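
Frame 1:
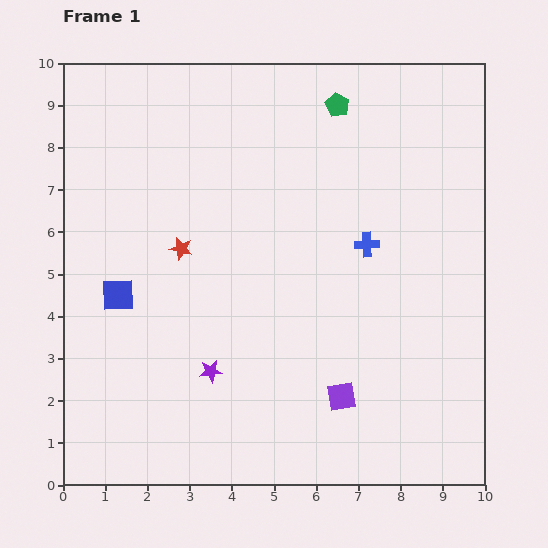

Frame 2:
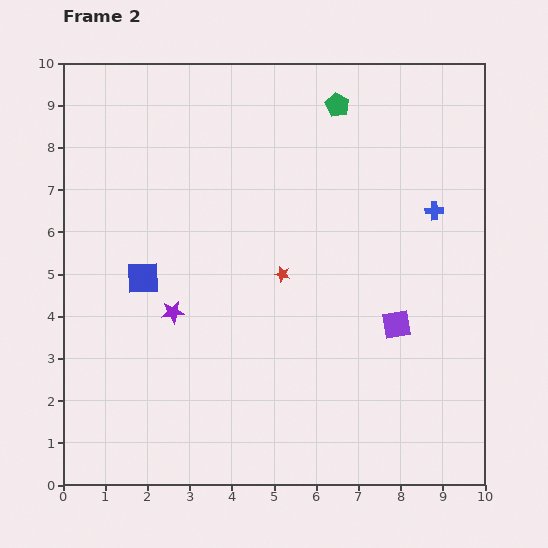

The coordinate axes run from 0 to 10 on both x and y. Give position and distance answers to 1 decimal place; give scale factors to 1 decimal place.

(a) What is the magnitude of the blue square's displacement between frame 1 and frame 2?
0.7

The blue square moved from (1.3, 4.5) to (1.9, 4.9), a distance of √(0.6² + 0.4²) ≈ 0.7.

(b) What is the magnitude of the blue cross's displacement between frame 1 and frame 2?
1.8

The blue cross moved from (7.2, 5.7) to (8.8, 6.5), a distance of √(1.6² + 0.8²) ≈ 1.8.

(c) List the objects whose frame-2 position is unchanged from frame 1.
the green pentagon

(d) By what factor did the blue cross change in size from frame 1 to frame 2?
0.7×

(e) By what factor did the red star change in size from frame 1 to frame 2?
0.7×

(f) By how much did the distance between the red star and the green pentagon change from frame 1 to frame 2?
-0.8

Distance in frame 1: 5.0. Distance in frame 2: 4.2.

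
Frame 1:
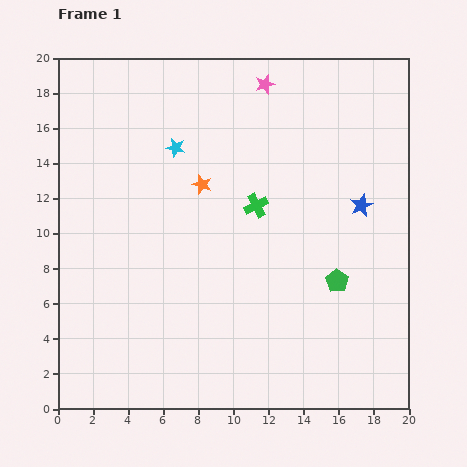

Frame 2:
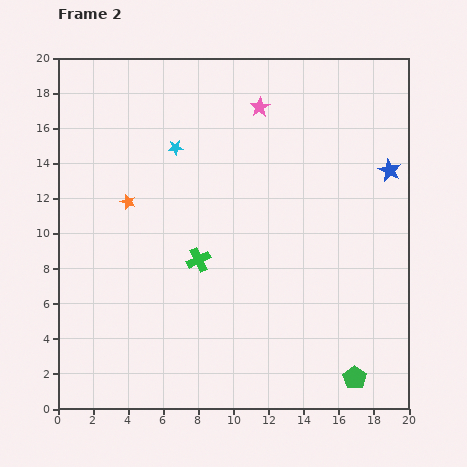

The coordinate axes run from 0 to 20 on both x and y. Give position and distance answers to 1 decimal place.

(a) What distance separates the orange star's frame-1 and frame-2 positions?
4.3

The orange star moved from (8.2, 12.8) to (4.0, 11.8), a distance of √(4.2² + 1.0²) ≈ 4.3.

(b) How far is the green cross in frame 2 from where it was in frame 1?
4.5

The green cross moved from (11.3, 11.6) to (8.0, 8.5), a distance of √(3.3² + 3.1²) ≈ 4.5.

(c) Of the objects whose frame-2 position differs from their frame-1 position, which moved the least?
the pink star

(moved 1.3)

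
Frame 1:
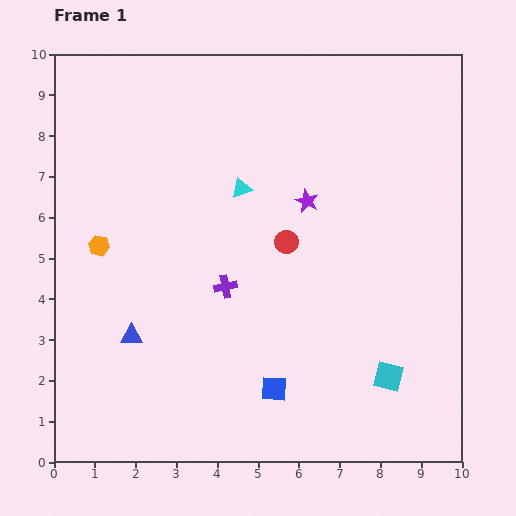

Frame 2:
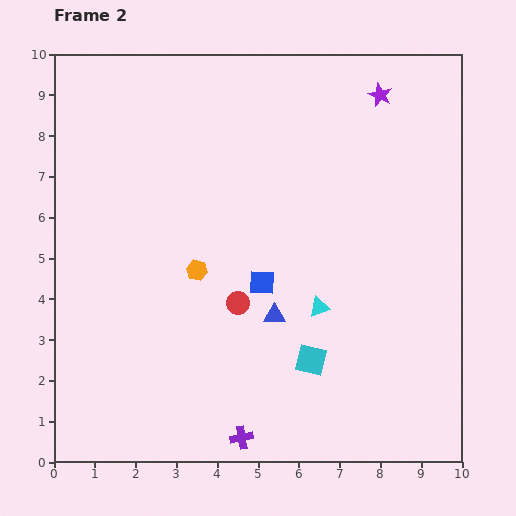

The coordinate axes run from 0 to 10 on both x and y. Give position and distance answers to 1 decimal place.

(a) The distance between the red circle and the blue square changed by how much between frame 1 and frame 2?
-2.8

Distance in frame 1: 3.6. Distance in frame 2: 0.8.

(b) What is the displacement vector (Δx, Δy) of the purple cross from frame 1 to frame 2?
(0.4, -3.7)

The purple cross was at (4.2, 4.3) in frame 1 and (4.6, 0.6) in frame 2.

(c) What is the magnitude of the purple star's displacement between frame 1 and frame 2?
3.2

The purple star moved from (6.2, 6.4) to (8.0, 9.0), a distance of √(1.8² + 2.6²) ≈ 3.2.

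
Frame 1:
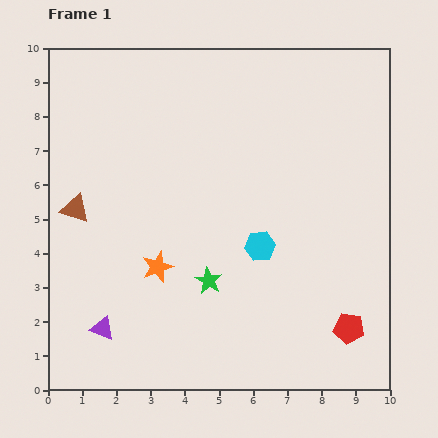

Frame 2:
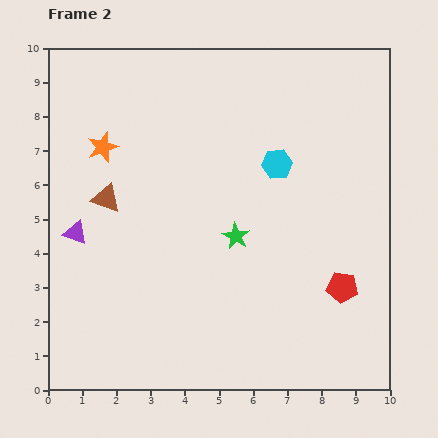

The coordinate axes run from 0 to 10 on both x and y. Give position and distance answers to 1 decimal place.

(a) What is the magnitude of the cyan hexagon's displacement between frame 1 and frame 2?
2.5

The cyan hexagon moved from (6.2, 4.2) to (6.7, 6.6), a distance of √(0.5² + 2.4²) ≈ 2.5.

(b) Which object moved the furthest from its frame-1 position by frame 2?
the orange star

(moved 3.8; next 2.9)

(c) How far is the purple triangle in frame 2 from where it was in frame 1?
2.9

The purple triangle moved from (1.6, 1.8) to (0.8, 4.6), a distance of √(0.8² + 2.8²) ≈ 2.9.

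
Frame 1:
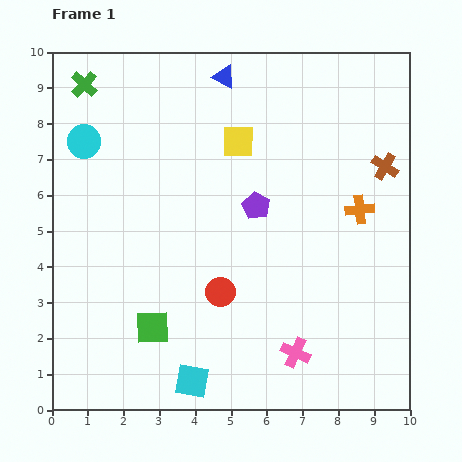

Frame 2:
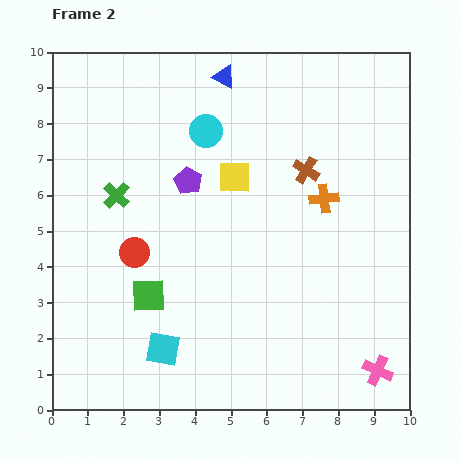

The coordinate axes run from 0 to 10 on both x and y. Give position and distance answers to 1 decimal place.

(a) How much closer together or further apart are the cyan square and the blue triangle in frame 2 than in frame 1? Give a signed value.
-0.7

Distance in frame 1: 8.5. Distance in frame 2: 7.8.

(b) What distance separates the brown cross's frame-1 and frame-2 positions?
2.2

The brown cross moved from (9.3, 6.8) to (7.1, 6.7), a distance of √(2.2² + 0.1²) ≈ 2.2.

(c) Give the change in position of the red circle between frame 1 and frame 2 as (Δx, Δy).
(-2.4, 1.1)

The red circle was at (4.7, 3.3) in frame 1 and (2.3, 4.4) in frame 2.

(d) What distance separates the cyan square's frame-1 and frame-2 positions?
1.2

The cyan square moved from (3.9, 0.8) to (3.1, 1.7), a distance of √(0.8² + 0.9²) ≈ 1.2.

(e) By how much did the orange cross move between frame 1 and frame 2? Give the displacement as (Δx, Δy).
(-1.0, 0.3)

The orange cross was at (8.6, 5.6) in frame 1 and (7.6, 5.9) in frame 2.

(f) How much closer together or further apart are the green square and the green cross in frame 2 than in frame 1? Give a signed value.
-4.2

Distance in frame 1: 7.1. Distance in frame 2: 2.9.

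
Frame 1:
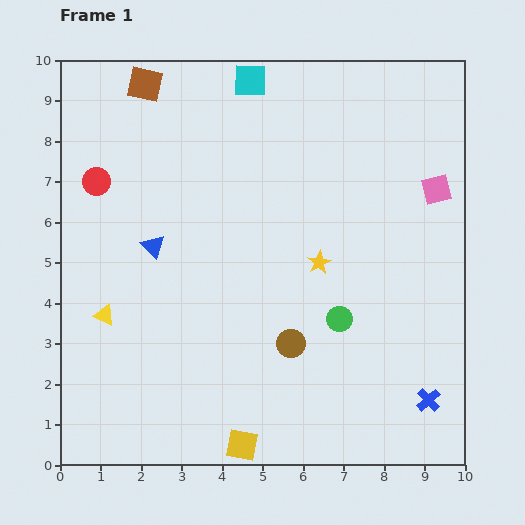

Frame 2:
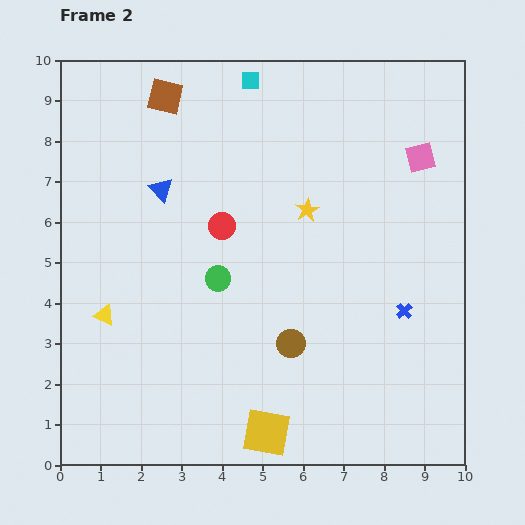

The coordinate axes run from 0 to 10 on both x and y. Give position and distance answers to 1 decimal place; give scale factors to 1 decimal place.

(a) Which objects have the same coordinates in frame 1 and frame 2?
the cyan square, the brown circle, the yellow triangle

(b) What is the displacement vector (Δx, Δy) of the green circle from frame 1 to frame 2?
(-3.0, 1.0)

The green circle was at (6.9, 3.6) in frame 1 and (3.9, 4.6) in frame 2.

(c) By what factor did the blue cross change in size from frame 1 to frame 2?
0.7×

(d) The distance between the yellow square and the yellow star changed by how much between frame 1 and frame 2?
+0.7

Distance in frame 1: 4.9. Distance in frame 2: 5.6.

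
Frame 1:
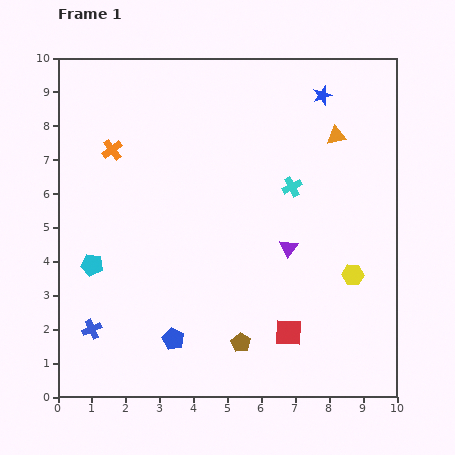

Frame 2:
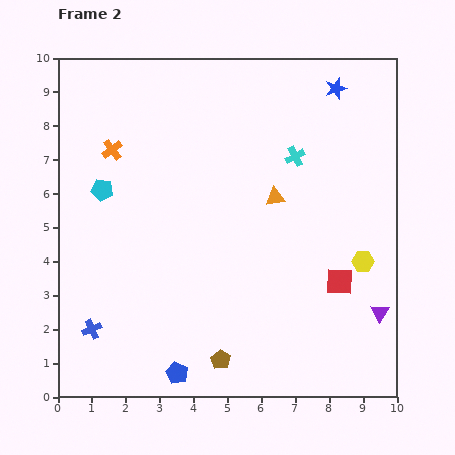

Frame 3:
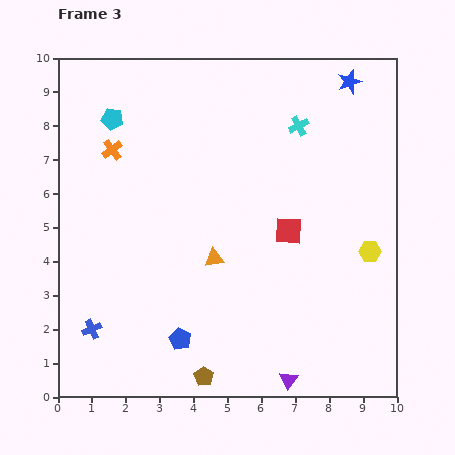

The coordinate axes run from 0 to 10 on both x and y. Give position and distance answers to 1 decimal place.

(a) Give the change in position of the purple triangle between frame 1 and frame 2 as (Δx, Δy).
(2.7, -1.9)

The purple triangle was at (6.8, 4.4) in frame 1 and (9.5, 2.5) in frame 2.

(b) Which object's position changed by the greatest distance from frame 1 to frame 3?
the orange triangle

(moved 5.1; next 4.3)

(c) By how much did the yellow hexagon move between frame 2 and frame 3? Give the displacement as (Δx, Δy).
(0.2, 0.3)

The yellow hexagon was at (9.0, 4.0) in frame 2 and (9.2, 4.3) in frame 3.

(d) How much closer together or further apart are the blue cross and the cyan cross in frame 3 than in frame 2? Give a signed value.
+0.7

Distance in frame 2: 7.9. Distance in frame 3: 8.6.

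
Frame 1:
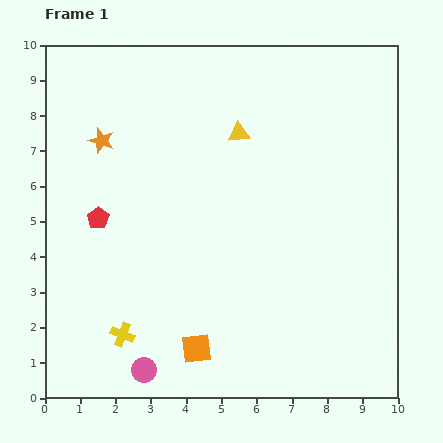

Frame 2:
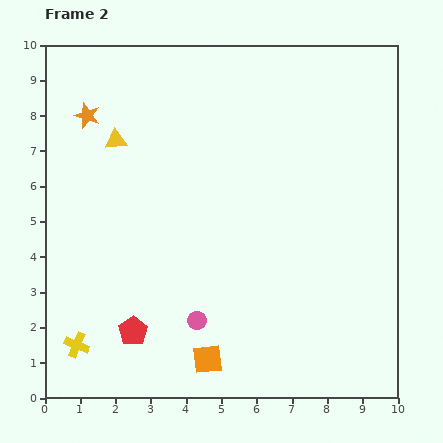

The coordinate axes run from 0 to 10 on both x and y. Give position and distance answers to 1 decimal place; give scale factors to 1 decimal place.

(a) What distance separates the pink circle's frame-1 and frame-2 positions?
2.1

The pink circle moved from (2.8, 0.8) to (4.3, 2.2), a distance of √(1.5² + 1.4²) ≈ 2.1.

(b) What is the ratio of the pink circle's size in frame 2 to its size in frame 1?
0.7×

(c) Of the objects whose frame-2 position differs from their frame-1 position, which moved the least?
the orange square

(moved 0.4)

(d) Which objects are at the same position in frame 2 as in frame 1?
none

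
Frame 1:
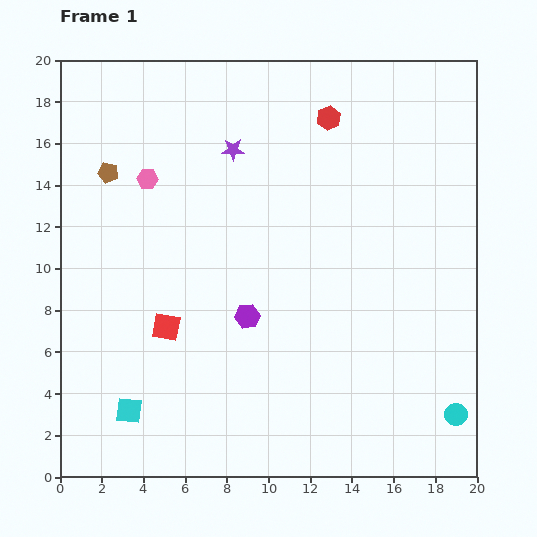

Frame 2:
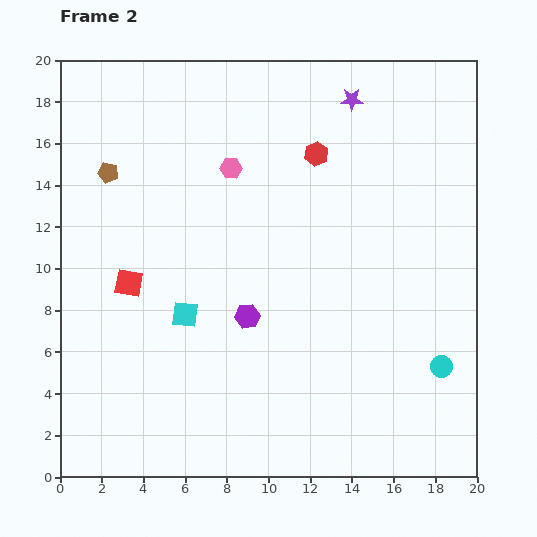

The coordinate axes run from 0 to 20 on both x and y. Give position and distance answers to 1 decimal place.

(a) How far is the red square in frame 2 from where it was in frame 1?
2.8

The red square moved from (5.1, 7.2) to (3.3, 9.3), a distance of √(1.8² + 2.1²) ≈ 2.8.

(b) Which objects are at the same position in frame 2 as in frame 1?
the brown pentagon, the purple hexagon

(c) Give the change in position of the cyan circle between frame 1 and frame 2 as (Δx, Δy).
(-0.7, 2.3)

The cyan circle was at (19.0, 3.0) in frame 1 and (18.3, 5.3) in frame 2.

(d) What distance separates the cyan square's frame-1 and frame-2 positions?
5.3

The cyan square moved from (3.3, 3.2) to (6.0, 7.8), a distance of √(2.7² + 4.6²) ≈ 5.3.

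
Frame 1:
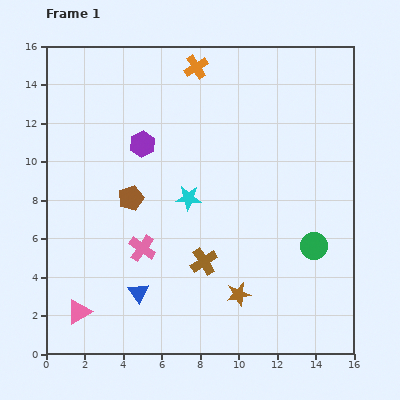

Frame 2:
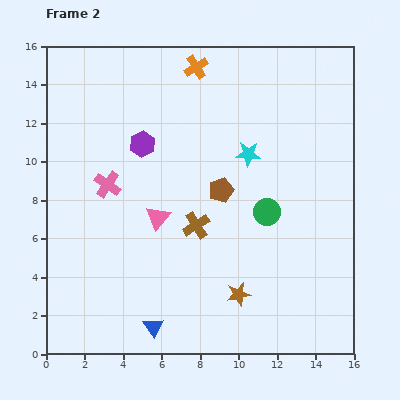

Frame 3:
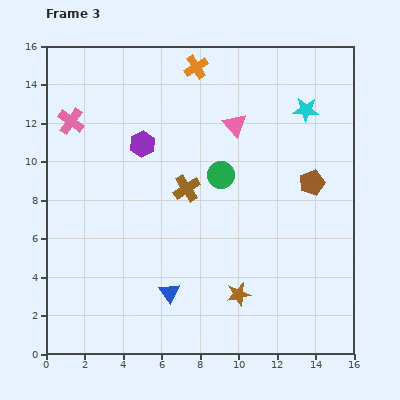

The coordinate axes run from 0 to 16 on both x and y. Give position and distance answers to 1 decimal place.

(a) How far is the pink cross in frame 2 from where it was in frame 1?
3.8

The pink cross moved from (5.0, 5.5) to (3.2, 8.8), a distance of √(1.8² + 3.3²) ≈ 3.8.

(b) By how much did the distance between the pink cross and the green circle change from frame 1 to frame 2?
-0.5

Distance in frame 1: 8.9. Distance in frame 2: 8.4.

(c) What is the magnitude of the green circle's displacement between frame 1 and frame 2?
3.0

The green circle moved from (13.9, 5.6) to (11.5, 7.4), a distance of √(2.4² + 1.8²) ≈ 3.0.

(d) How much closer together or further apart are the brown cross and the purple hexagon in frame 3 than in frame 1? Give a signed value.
-3.6

Distance in frame 1: 6.9. Distance in frame 3: 3.3.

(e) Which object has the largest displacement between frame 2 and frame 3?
the pink triangle

(moved 6.2; next 4.7)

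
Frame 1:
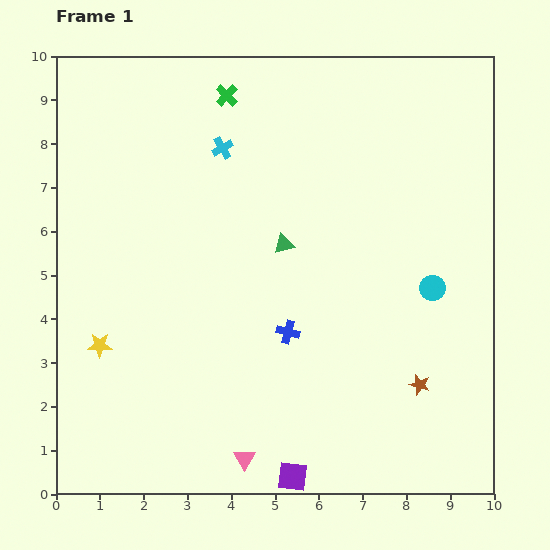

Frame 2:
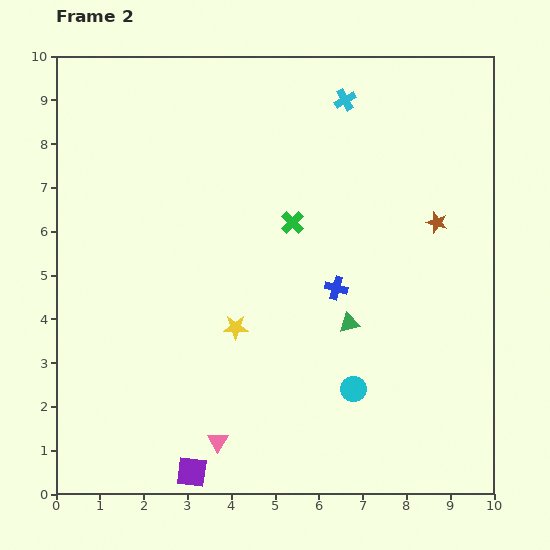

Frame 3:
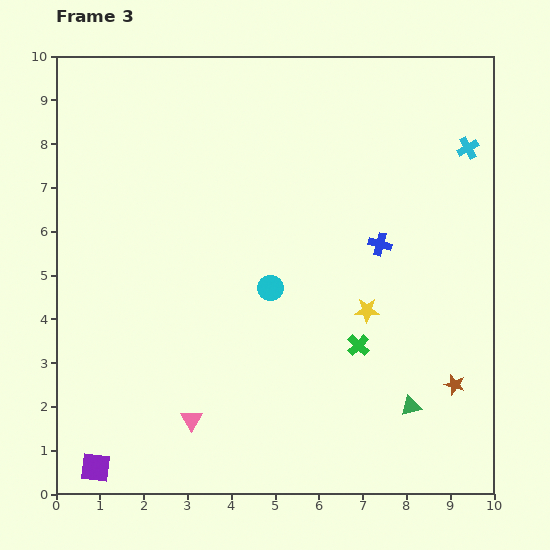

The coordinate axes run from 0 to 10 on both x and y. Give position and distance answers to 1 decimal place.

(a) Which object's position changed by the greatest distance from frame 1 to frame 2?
the brown star

(moved 3.7; next 3.3)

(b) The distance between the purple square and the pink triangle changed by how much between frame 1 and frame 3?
+1.3

Distance in frame 1: 1.2. Distance in frame 3: 2.5.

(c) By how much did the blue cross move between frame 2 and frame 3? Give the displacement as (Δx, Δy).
(1.0, 1.0)

The blue cross was at (6.4, 4.7) in frame 2 and (7.4, 5.7) in frame 3.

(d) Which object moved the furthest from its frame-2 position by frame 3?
the brown star

(moved 3.7; next 3.2)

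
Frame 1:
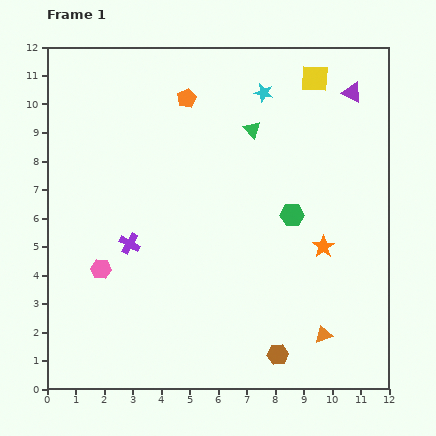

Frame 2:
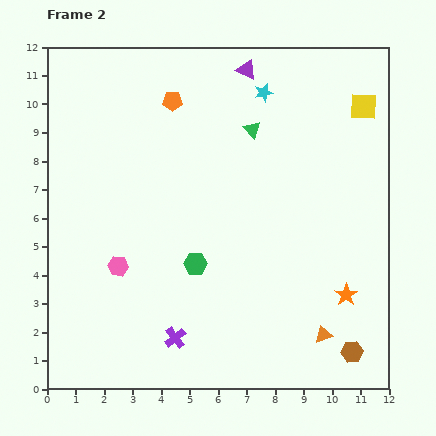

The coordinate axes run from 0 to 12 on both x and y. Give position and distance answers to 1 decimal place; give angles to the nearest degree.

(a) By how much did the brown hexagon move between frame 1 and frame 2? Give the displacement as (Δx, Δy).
(2.6, 0.1)

The brown hexagon was at (8.1, 1.2) in frame 1 and (10.7, 1.3) in frame 2.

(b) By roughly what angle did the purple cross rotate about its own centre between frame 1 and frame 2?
24° clockwise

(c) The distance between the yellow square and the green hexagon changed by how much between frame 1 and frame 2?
+3.2

Distance in frame 1: 4.9. Distance in frame 2: 8.1.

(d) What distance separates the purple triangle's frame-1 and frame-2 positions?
3.8

The purple triangle moved from (10.7, 10.4) to (7.0, 11.2), a distance of √(3.7² + 0.8²) ≈ 3.8.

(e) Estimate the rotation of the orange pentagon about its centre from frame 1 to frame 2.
28° clockwise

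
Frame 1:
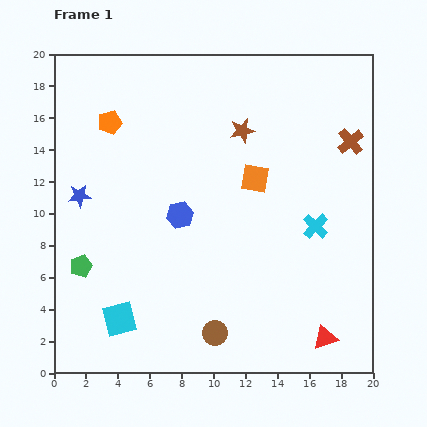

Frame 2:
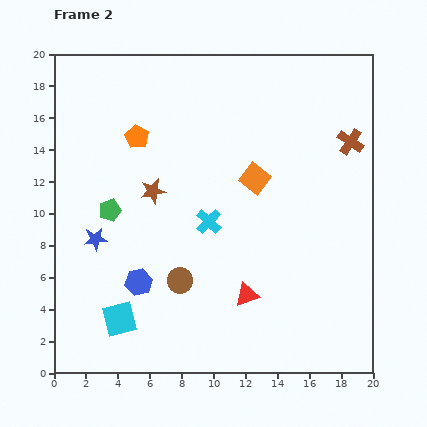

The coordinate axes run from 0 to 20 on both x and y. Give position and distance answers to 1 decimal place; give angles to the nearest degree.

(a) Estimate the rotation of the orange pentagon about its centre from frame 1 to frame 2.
26° counter-clockwise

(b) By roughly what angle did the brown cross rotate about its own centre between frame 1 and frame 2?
17° counter-clockwise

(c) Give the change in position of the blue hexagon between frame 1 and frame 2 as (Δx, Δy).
(-2.6, -4.2)

The blue hexagon was at (7.9, 9.9) in frame 1 and (5.3, 5.7) in frame 2.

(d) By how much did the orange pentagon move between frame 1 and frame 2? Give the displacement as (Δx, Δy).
(1.7, -0.9)

The orange pentagon was at (3.5, 15.7) in frame 1 and (5.2, 14.8) in frame 2.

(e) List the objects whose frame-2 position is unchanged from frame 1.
the orange square, the cyan square, the brown cross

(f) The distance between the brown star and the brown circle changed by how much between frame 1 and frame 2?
-6.9

Distance in frame 1: 12.8. Distance in frame 2: 5.9.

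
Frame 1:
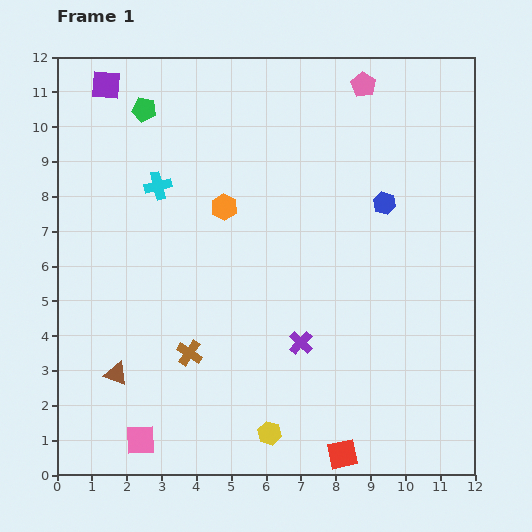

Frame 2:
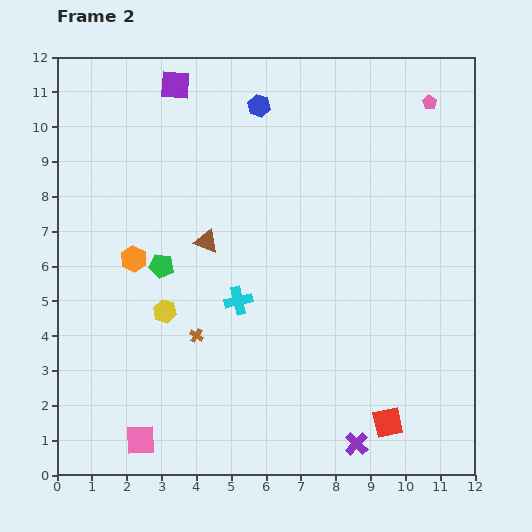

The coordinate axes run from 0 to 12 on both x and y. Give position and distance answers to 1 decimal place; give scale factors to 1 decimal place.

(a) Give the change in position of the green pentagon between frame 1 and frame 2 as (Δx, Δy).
(0.5, -4.5)

The green pentagon was at (2.5, 10.5) in frame 1 and (3.0, 6.0) in frame 2.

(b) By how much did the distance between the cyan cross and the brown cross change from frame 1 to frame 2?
-3.3

Distance in frame 1: 4.9. Distance in frame 2: 1.6.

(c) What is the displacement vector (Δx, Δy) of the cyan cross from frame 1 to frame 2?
(2.3, -3.3)

The cyan cross was at (2.9, 8.3) in frame 1 and (5.2, 5.0) in frame 2.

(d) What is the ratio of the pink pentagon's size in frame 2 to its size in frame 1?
0.6×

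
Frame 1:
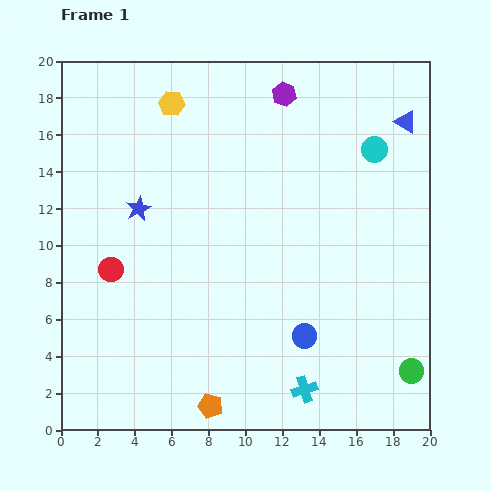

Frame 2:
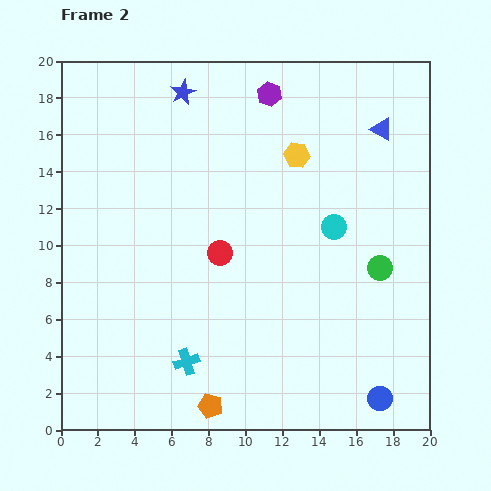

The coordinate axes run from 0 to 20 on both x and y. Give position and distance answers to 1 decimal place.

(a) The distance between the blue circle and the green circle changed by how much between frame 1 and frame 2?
+1.0

Distance in frame 1: 6.1. Distance in frame 2: 7.1.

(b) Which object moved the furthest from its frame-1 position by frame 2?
the yellow hexagon

(moved 7.4; next 6.7)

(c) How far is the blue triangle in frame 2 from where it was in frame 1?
1.4

The blue triangle moved from (18.7, 16.7) to (17.4, 16.3), a distance of √(1.3² + 0.4²) ≈ 1.4.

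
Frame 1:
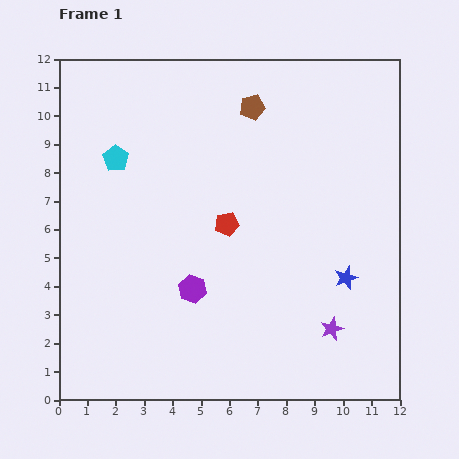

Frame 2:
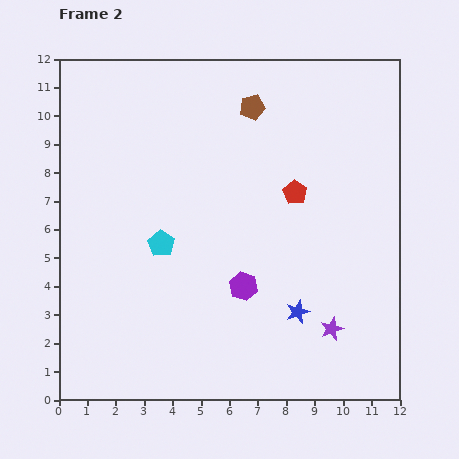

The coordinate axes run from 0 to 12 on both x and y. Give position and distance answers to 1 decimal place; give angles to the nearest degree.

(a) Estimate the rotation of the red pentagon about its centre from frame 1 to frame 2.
29° counter-clockwise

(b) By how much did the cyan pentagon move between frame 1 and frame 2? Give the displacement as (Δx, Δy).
(1.6, -3.0)

The cyan pentagon was at (2.0, 8.5) in frame 1 and (3.6, 5.5) in frame 2.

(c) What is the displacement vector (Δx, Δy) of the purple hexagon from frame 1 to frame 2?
(1.8, 0.1)

The purple hexagon was at (4.7, 3.9) in frame 1 and (6.5, 4.0) in frame 2.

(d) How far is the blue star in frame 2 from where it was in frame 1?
2.1

The blue star moved from (10.1, 4.3) to (8.4, 3.1), a distance of √(1.7² + 1.2²) ≈ 2.1.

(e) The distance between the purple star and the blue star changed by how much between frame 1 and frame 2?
-0.6

Distance in frame 1: 1.9. Distance in frame 2: 1.3.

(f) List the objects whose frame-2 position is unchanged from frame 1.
the purple star, the brown pentagon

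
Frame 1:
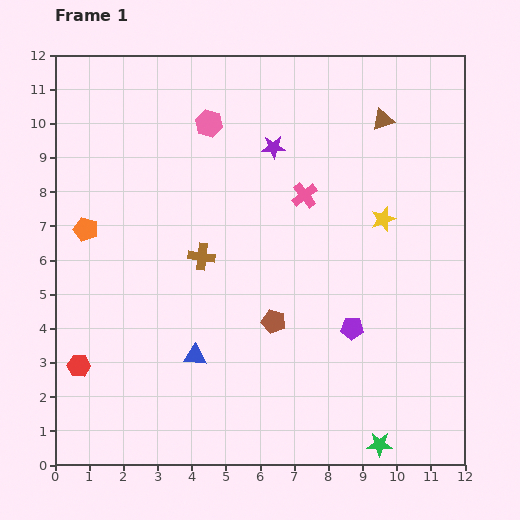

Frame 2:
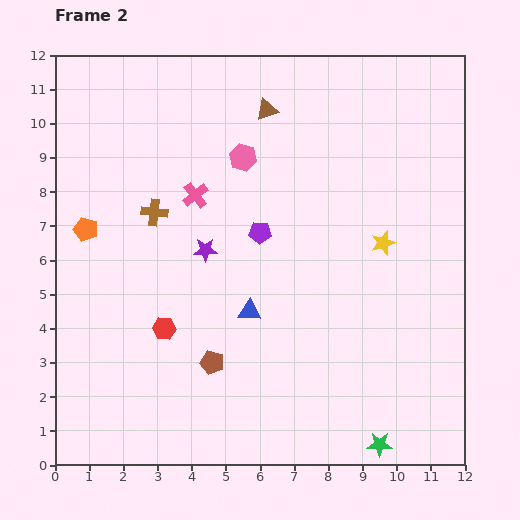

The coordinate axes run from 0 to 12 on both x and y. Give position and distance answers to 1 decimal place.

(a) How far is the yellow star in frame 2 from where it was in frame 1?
0.7

The yellow star moved from (9.6, 7.2) to (9.6, 6.5), a distance of √(0.0² + 0.7²) ≈ 0.7.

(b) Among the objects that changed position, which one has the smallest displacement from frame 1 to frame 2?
the yellow star

(moved 0.7)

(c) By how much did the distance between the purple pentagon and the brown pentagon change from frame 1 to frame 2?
+1.7

Distance in frame 1: 2.3. Distance in frame 2: 4.0.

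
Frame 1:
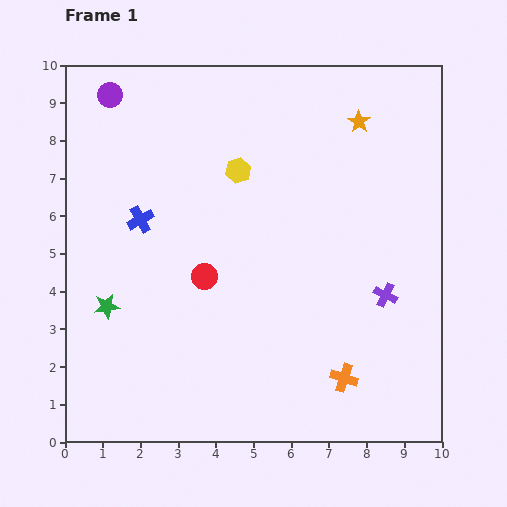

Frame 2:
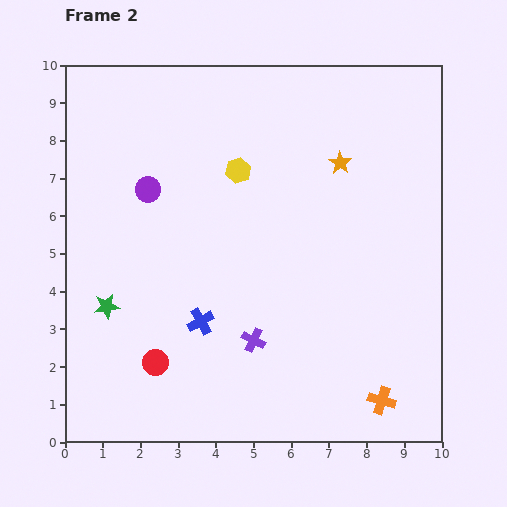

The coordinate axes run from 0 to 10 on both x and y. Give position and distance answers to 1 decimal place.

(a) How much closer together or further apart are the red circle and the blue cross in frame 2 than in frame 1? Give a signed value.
-0.7

Distance in frame 1: 2.3. Distance in frame 2: 1.6.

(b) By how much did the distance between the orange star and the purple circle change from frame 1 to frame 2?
-1.5

Distance in frame 1: 6.6. Distance in frame 2: 5.1.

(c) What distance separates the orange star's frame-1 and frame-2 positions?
1.2

The orange star moved from (7.8, 8.5) to (7.3, 7.4), a distance of √(0.5² + 1.1²) ≈ 1.2.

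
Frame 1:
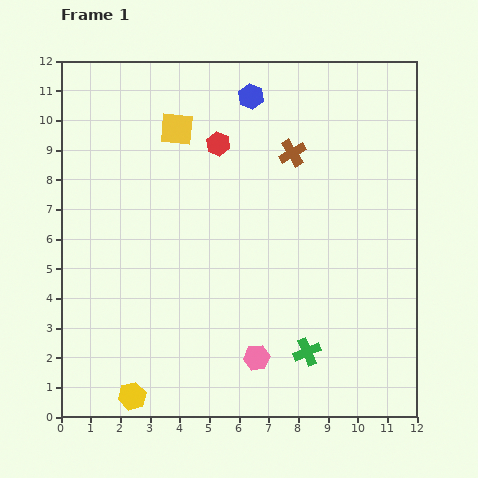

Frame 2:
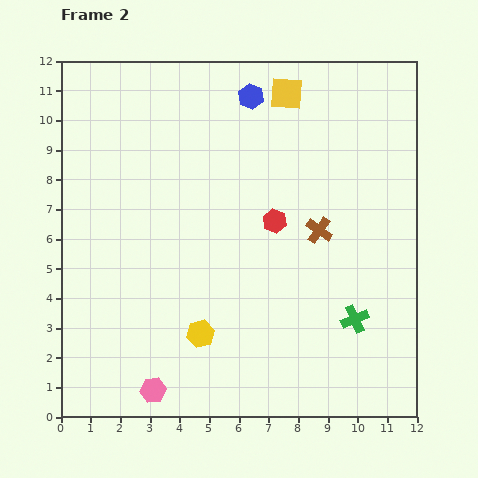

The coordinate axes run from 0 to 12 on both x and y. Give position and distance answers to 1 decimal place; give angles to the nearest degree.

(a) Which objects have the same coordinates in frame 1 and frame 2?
the blue hexagon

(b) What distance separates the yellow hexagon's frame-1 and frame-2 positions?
3.1

The yellow hexagon moved from (2.4, 0.7) to (4.7, 2.8), a distance of √(2.3² + 2.1²) ≈ 3.1.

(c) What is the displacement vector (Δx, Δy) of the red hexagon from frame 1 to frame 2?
(1.9, -2.6)

The red hexagon was at (5.3, 9.2) in frame 1 and (7.2, 6.6) in frame 2.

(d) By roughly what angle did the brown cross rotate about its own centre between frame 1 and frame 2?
24° counter-clockwise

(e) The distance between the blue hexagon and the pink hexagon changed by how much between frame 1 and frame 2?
+1.6

Distance in frame 1: 8.8. Distance in frame 2: 10.4.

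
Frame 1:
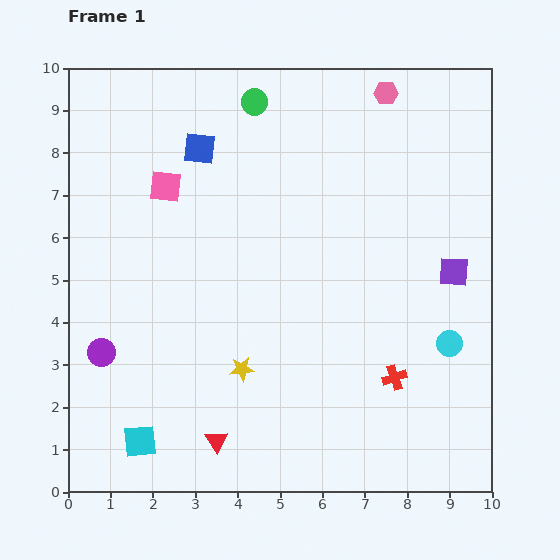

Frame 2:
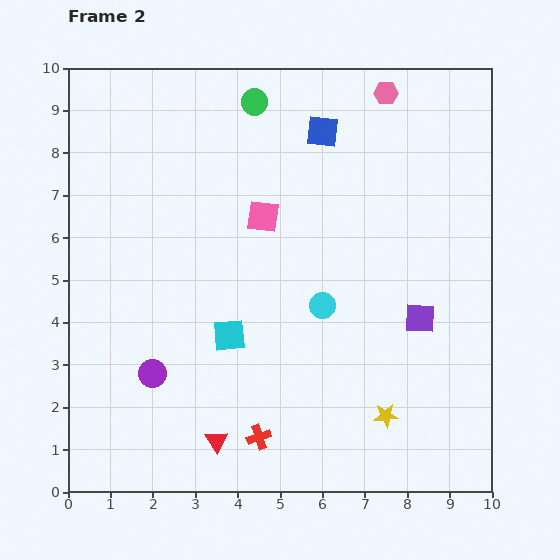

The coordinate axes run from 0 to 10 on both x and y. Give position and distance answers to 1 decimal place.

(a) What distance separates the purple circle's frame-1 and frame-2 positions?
1.3

The purple circle moved from (0.8, 3.3) to (2.0, 2.8), a distance of √(1.2² + 0.5²) ≈ 1.3.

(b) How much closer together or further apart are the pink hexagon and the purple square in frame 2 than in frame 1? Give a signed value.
+0.9

Distance in frame 1: 4.5. Distance in frame 2: 5.4.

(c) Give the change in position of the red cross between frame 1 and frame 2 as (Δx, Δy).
(-3.2, -1.4)

The red cross was at (7.7, 2.7) in frame 1 and (4.5, 1.3) in frame 2.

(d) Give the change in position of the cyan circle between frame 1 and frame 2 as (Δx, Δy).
(-3.0, 0.9)

The cyan circle was at (9.0, 3.5) in frame 1 and (6.0, 4.4) in frame 2.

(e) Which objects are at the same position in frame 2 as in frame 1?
the pink hexagon, the red triangle, the green circle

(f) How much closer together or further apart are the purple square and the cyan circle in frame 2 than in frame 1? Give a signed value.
+0.6

Distance in frame 1: 1.7. Distance in frame 2: 2.3.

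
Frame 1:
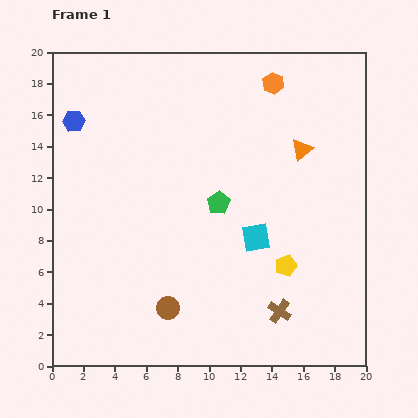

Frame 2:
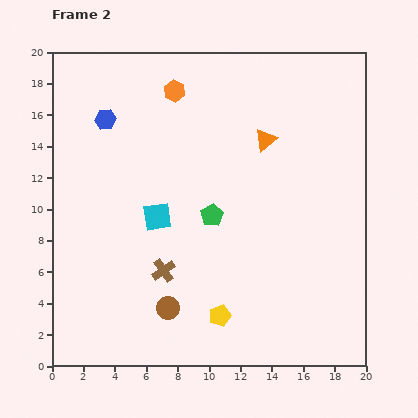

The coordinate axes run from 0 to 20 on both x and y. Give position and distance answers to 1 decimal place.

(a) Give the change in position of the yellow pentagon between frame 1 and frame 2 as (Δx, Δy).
(-4.2, -3.2)

The yellow pentagon was at (14.9, 6.4) in frame 1 and (10.7, 3.2) in frame 2.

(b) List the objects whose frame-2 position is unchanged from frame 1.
the brown circle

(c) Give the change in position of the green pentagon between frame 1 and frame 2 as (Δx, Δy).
(-0.4, -0.8)

The green pentagon was at (10.6, 10.4) in frame 1 and (10.2, 9.6) in frame 2.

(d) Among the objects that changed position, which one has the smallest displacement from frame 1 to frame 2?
the green pentagon

(moved 0.9)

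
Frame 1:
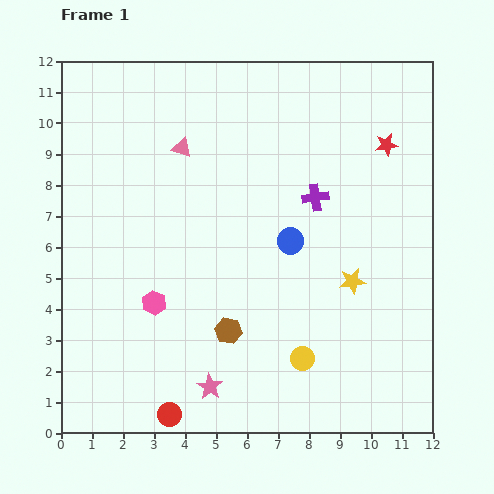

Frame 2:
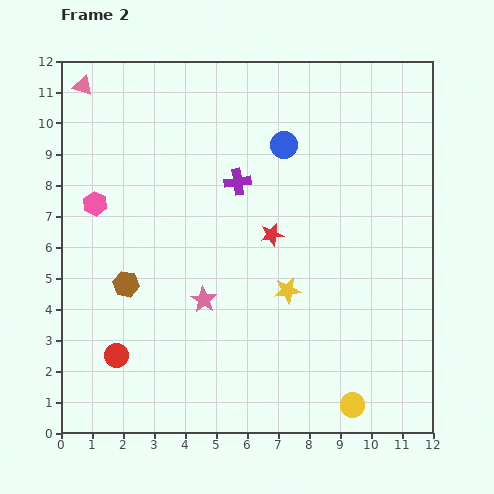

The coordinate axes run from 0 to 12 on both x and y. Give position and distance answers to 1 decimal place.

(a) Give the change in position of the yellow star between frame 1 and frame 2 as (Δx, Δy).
(-2.1, -0.3)

The yellow star was at (9.4, 4.9) in frame 1 and (7.3, 4.6) in frame 2.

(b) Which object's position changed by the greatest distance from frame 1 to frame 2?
the red star

(moved 4.7; next 3.8)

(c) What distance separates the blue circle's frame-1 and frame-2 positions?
3.1

The blue circle moved from (7.4, 6.2) to (7.2, 9.3), a distance of √(0.2² + 3.1²) ≈ 3.1.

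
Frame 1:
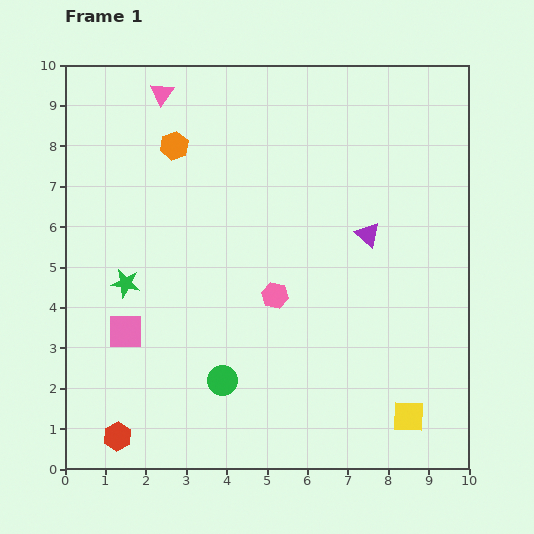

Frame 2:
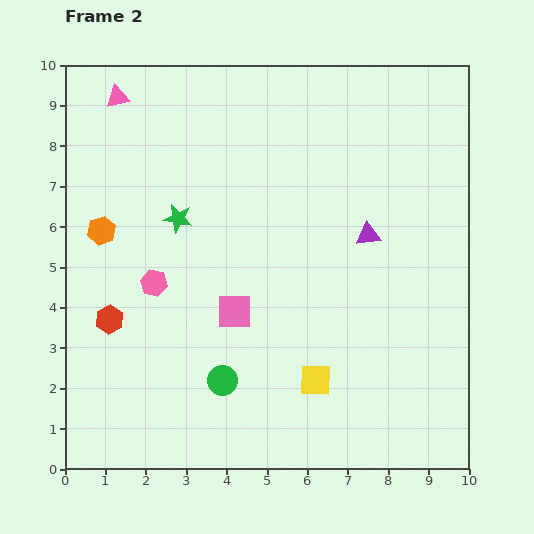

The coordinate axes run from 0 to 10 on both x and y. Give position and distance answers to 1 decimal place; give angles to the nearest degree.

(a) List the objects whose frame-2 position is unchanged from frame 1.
the green circle, the purple triangle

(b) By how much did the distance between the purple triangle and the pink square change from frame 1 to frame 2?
-2.7

Distance in frame 1: 6.5. Distance in frame 2: 3.8.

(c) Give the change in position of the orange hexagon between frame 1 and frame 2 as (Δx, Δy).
(-1.8, -2.1)

The orange hexagon was at (2.7, 8.0) in frame 1 and (0.9, 5.9) in frame 2.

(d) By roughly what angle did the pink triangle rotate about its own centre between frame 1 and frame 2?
41° clockwise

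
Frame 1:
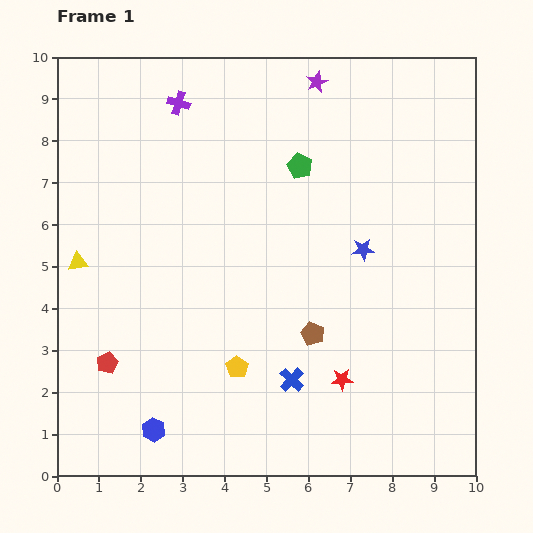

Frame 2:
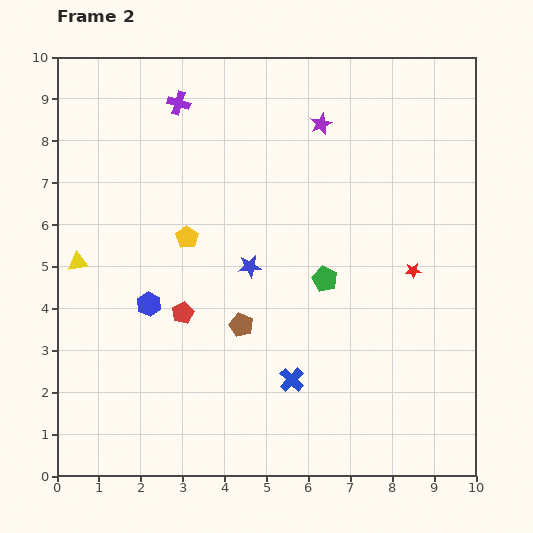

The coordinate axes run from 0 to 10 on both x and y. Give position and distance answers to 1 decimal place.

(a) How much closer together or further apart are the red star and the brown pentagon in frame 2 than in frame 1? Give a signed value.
+3.0

Distance in frame 1: 1.3. Distance in frame 2: 4.3.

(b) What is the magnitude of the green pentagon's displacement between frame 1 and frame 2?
2.8

The green pentagon moved from (5.8, 7.4) to (6.4, 4.7), a distance of √(0.6² + 2.7²) ≈ 2.8.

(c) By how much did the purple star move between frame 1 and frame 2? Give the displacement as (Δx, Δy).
(0.1, -1.0)

The purple star was at (6.2, 9.4) in frame 1 and (6.3, 8.4) in frame 2.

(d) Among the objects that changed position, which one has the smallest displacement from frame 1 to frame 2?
the purple star

(moved 1.0)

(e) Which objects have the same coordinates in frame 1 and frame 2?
the blue cross, the purple cross, the yellow triangle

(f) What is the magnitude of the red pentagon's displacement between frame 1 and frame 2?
2.2

The red pentagon moved from (1.2, 2.7) to (3.0, 3.9), a distance of √(1.8² + 1.2²) ≈ 2.2.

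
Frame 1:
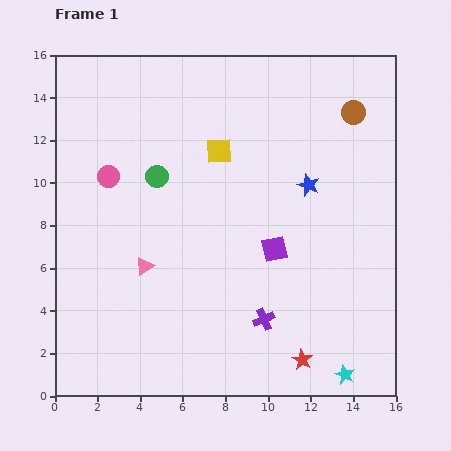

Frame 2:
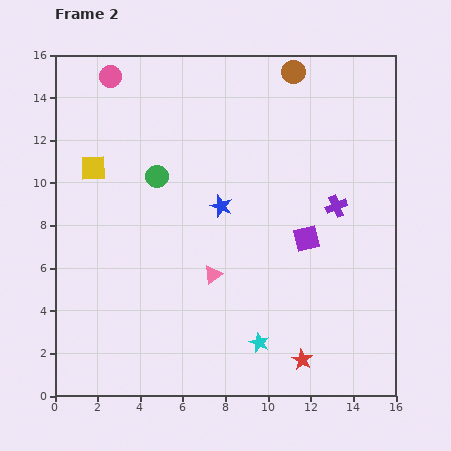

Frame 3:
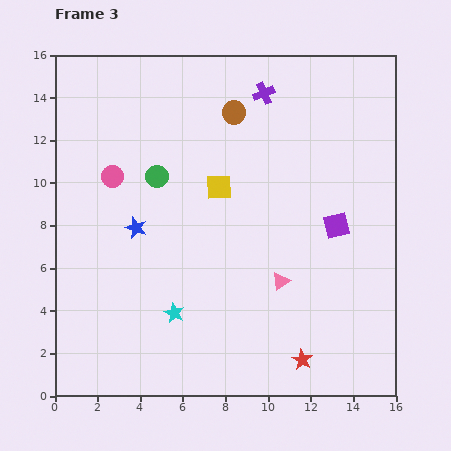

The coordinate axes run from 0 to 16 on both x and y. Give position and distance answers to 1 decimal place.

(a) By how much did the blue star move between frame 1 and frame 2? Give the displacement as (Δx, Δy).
(-4.1, -1.0)

The blue star was at (11.9, 9.9) in frame 1 and (7.8, 8.9) in frame 2.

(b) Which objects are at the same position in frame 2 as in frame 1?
the red star, the green circle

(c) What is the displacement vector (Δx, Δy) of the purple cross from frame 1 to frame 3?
(0.0, 10.6)

The purple cross was at (9.8, 3.6) in frame 1 and (9.8, 14.2) in frame 3.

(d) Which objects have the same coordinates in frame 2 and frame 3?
the red star, the green circle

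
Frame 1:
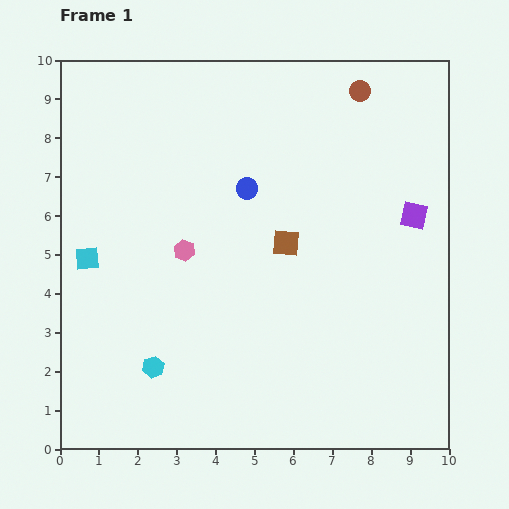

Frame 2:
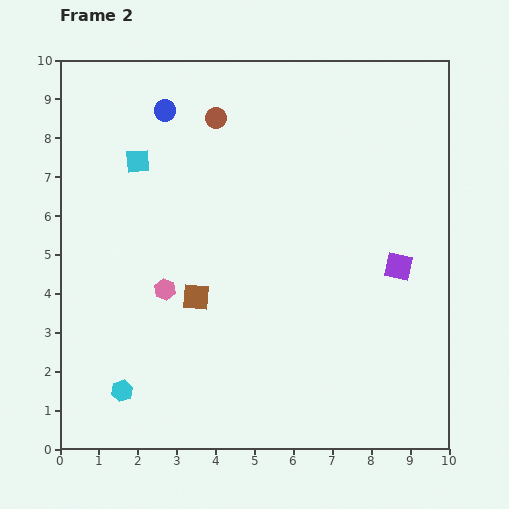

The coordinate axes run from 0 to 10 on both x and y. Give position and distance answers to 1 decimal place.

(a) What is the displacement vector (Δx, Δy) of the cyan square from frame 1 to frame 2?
(1.3, 2.5)

The cyan square was at (0.7, 4.9) in frame 1 and (2.0, 7.4) in frame 2.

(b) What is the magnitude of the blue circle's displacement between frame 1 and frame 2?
2.9

The blue circle moved from (4.8, 6.7) to (2.7, 8.7), a distance of √(2.1² + 2.0²) ≈ 2.9.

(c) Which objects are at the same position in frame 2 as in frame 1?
none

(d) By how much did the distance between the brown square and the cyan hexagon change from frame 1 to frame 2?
-1.6

Distance in frame 1: 4.7. Distance in frame 2: 3.1.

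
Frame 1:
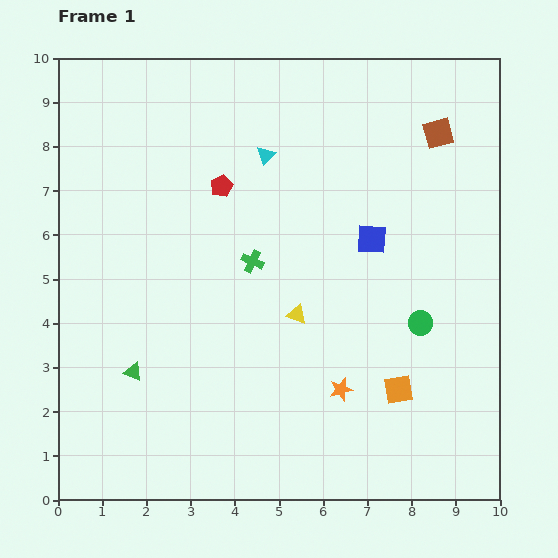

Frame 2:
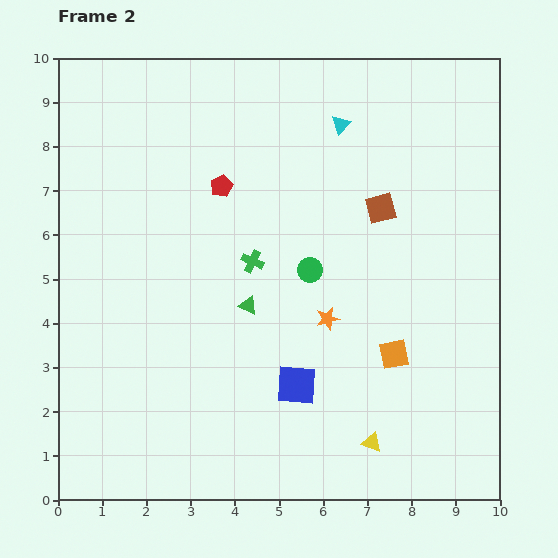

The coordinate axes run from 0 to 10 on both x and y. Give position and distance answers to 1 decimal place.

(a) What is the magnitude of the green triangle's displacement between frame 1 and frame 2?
3.0

The green triangle moved from (1.7, 2.9) to (4.3, 4.4), a distance of √(2.6² + 1.5²) ≈ 3.0.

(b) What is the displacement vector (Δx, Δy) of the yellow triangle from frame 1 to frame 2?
(1.7, -2.9)

The yellow triangle was at (5.4, 4.2) in frame 1 and (7.1, 1.3) in frame 2.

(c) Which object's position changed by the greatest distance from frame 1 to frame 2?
the blue square

(moved 3.7; next 3.4)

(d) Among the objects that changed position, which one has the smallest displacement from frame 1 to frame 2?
the orange square

(moved 0.8)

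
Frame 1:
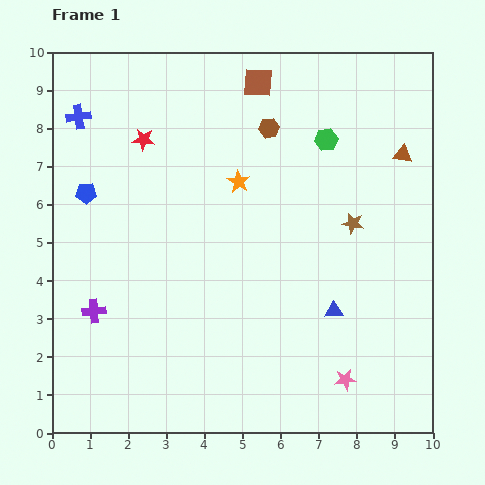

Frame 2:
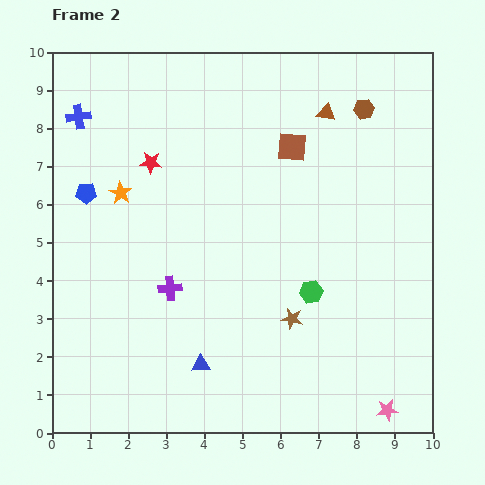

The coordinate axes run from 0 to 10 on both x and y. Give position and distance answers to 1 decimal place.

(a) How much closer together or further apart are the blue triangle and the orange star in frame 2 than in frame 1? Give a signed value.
+0.8

Distance in frame 1: 4.2. Distance in frame 2: 5.0.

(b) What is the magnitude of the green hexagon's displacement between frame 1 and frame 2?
4.0

The green hexagon moved from (7.2, 7.7) to (6.8, 3.7), a distance of √(0.4² + 4.0²) ≈ 4.0.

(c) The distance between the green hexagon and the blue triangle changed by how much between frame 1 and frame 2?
-1.0

Distance in frame 1: 4.5. Distance in frame 2: 3.5.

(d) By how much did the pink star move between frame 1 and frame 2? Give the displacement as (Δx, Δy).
(1.1, -0.8)

The pink star was at (7.7, 1.4) in frame 1 and (8.8, 0.6) in frame 2.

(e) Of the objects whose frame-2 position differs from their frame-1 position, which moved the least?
the red star

(moved 0.6)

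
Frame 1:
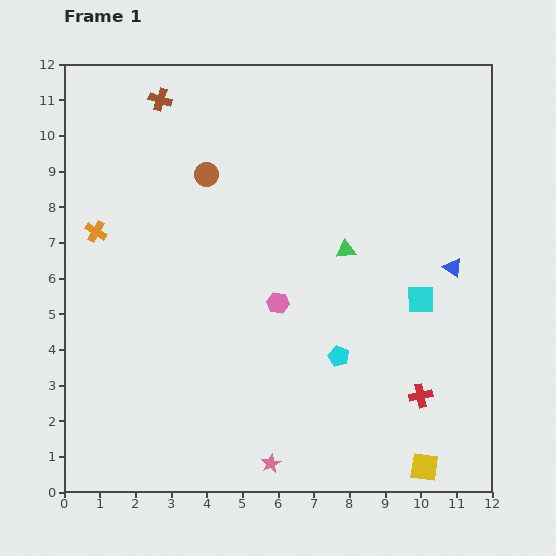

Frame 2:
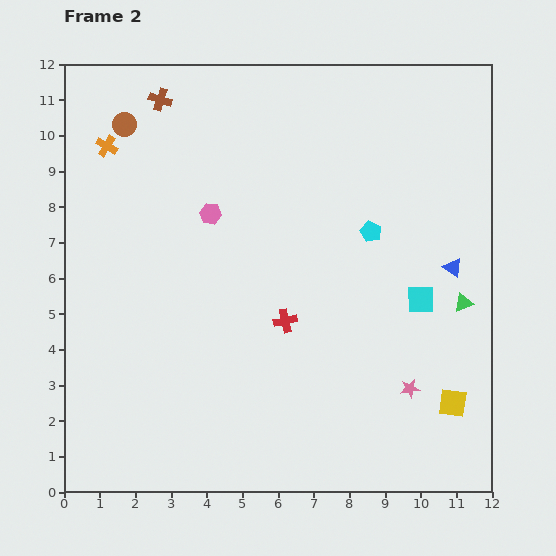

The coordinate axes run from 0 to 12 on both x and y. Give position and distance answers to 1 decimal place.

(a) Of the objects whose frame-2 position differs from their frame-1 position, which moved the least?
the yellow square

(moved 2.0)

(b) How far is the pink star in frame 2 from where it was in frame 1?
4.4

The pink star moved from (5.8, 0.8) to (9.7, 2.9), a distance of √(3.9² + 2.1²) ≈ 4.4.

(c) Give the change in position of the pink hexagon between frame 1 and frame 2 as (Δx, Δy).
(-1.9, 2.5)

The pink hexagon was at (6.0, 5.3) in frame 1 and (4.1, 7.8) in frame 2.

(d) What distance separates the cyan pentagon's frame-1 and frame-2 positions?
3.6

The cyan pentagon moved from (7.7, 3.8) to (8.6, 7.3), a distance of √(0.9² + 3.5²) ≈ 3.6.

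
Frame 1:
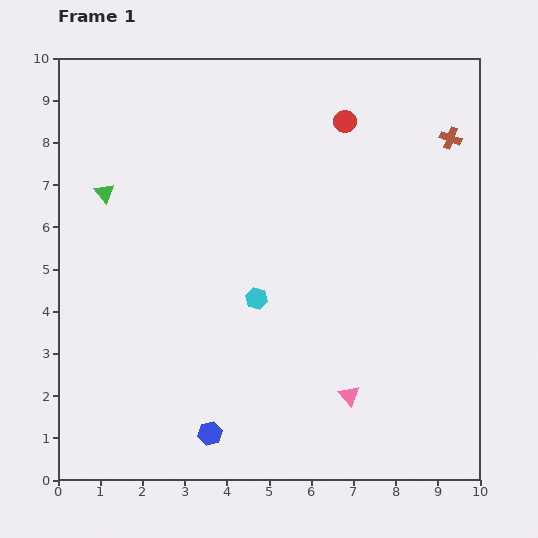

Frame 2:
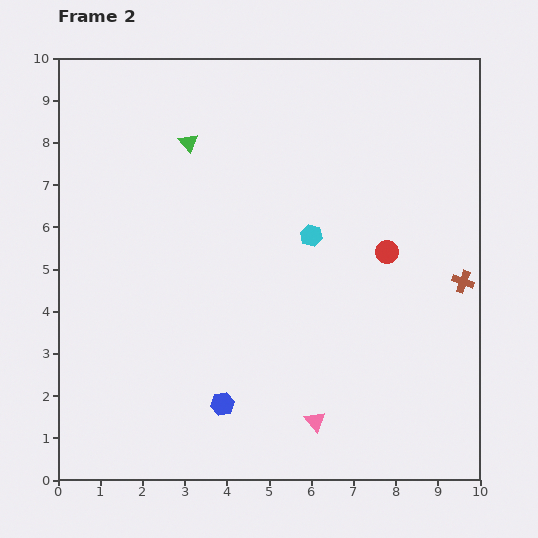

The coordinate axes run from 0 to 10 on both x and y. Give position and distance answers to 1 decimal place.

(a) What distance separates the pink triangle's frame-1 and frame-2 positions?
1.0

The pink triangle moved from (6.9, 2.0) to (6.1, 1.4), a distance of √(0.8² + 0.6²) ≈ 1.0.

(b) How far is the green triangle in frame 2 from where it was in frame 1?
2.3

The green triangle moved from (1.1, 6.8) to (3.1, 8.0), a distance of √(2.0² + 1.2²) ≈ 2.3.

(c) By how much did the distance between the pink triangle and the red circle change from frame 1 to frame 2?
-2.2

Distance in frame 1: 6.5. Distance in frame 2: 4.3.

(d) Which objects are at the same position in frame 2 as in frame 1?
none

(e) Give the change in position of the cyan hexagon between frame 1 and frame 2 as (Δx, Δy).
(1.3, 1.5)

The cyan hexagon was at (4.7, 4.3) in frame 1 and (6.0, 5.8) in frame 2.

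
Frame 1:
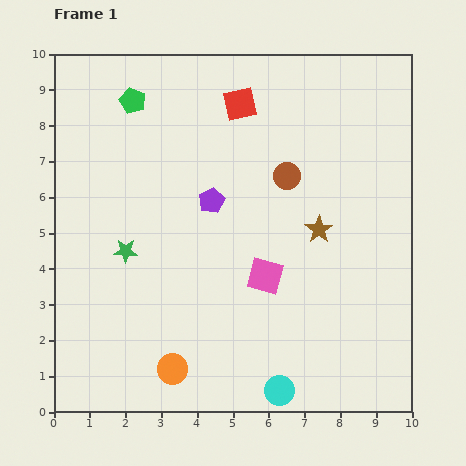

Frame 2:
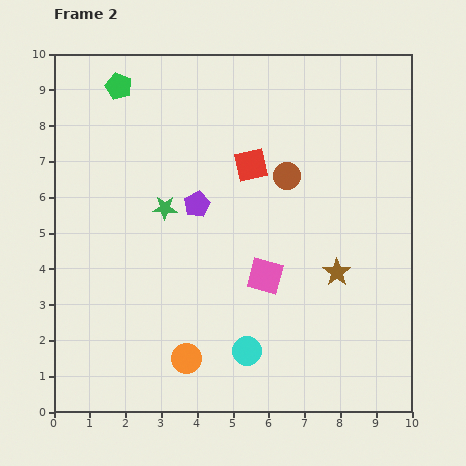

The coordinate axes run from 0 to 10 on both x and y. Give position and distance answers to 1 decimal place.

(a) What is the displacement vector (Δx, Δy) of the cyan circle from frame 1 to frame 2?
(-0.9, 1.1)

The cyan circle was at (6.3, 0.6) in frame 1 and (5.4, 1.7) in frame 2.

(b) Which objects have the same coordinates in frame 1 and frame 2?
the brown circle, the pink square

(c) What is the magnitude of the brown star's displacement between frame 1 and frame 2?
1.3

The brown star moved from (7.4, 5.1) to (7.9, 3.9), a distance of √(0.5² + 1.2²) ≈ 1.3.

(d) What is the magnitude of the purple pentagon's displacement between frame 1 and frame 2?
0.4

The purple pentagon moved from (4.4, 5.9) to (4.0, 5.8), a distance of √(0.4² + 0.1²) ≈ 0.4.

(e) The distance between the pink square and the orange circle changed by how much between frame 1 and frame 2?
-0.5

Distance in frame 1: 3.7. Distance in frame 2: 3.2.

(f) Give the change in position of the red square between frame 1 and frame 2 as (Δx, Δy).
(0.3, -1.7)

The red square was at (5.2, 8.6) in frame 1 and (5.5, 6.9) in frame 2.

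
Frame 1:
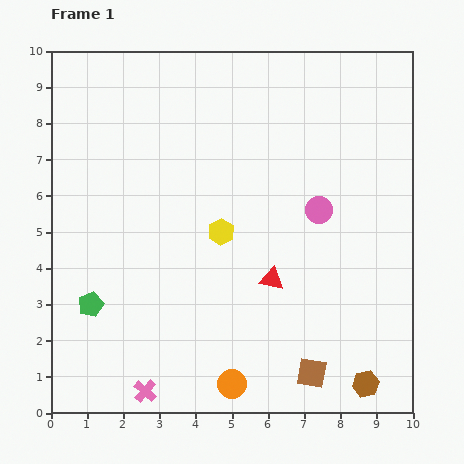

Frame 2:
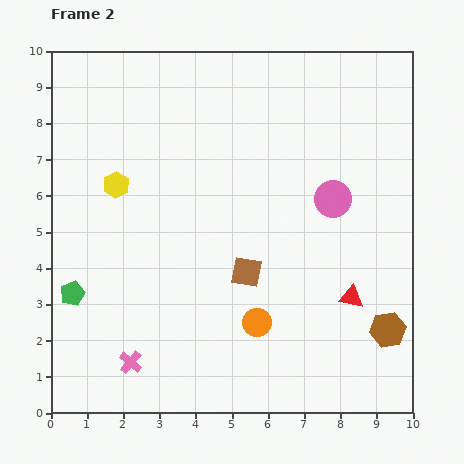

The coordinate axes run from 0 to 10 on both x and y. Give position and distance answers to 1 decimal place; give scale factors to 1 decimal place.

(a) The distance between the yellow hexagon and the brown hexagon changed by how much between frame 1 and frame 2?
+2.7

Distance in frame 1: 5.8. Distance in frame 2: 8.5.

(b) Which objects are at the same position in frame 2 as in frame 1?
none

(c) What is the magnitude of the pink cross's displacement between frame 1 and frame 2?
0.9

The pink cross moved from (2.6, 0.6) to (2.2, 1.4), a distance of √(0.4² + 0.8²) ≈ 0.9.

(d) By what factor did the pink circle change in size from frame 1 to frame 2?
1.4×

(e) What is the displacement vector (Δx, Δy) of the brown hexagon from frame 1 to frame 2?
(0.6, 1.5)

The brown hexagon was at (8.7, 0.8) in frame 1 and (9.3, 2.3) in frame 2.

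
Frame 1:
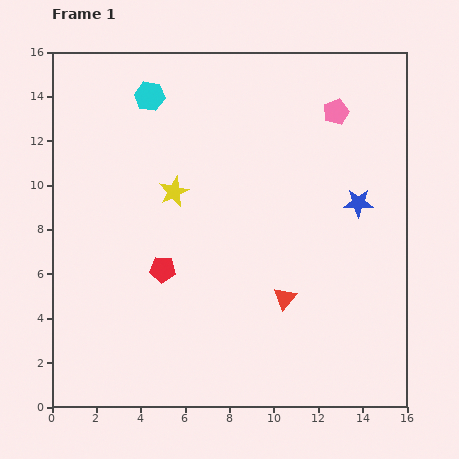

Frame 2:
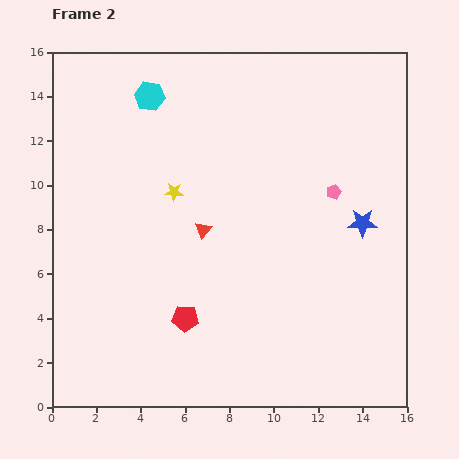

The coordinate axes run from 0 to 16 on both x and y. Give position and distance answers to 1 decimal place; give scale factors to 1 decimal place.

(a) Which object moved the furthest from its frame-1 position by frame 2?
the red triangle

(moved 4.8; next 3.6)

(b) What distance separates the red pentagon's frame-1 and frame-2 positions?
2.4

The red pentagon moved from (5.0, 6.2) to (6.0, 4.0), a distance of √(1.0² + 2.2²) ≈ 2.4.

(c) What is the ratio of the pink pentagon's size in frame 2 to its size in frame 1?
0.6×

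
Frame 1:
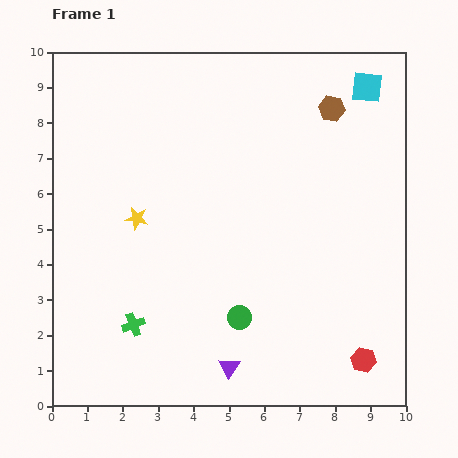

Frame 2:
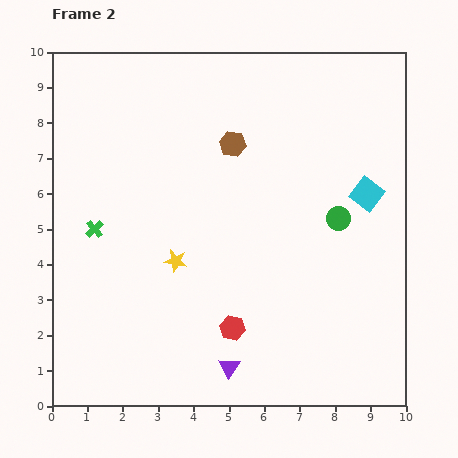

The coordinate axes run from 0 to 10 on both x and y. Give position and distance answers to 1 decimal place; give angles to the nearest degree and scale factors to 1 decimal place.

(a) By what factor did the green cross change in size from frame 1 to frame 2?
0.8×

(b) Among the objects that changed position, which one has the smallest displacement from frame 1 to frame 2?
the yellow star

(moved 1.6)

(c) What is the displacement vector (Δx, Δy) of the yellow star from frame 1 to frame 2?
(1.1, -1.2)

The yellow star was at (2.4, 5.3) in frame 1 and (3.5, 4.1) in frame 2.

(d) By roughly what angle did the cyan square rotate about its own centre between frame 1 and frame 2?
31° clockwise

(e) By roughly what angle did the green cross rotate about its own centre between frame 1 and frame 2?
21° counter-clockwise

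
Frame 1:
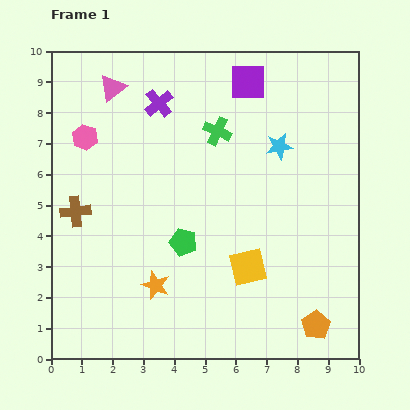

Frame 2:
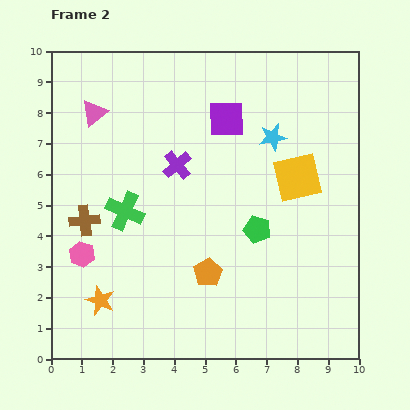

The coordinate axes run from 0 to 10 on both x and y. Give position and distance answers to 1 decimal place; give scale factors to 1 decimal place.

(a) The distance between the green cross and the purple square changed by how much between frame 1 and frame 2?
+2.6

Distance in frame 1: 1.9. Distance in frame 2: 4.5.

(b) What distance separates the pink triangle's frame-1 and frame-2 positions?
1.0

The pink triangle moved from (2.0, 8.8) to (1.4, 8.0), a distance of √(0.6² + 0.8²) ≈ 1.0.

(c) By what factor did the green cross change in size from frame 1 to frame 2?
1.3×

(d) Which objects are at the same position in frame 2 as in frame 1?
none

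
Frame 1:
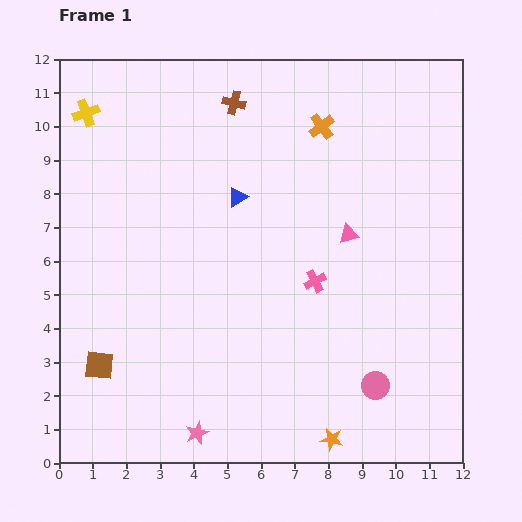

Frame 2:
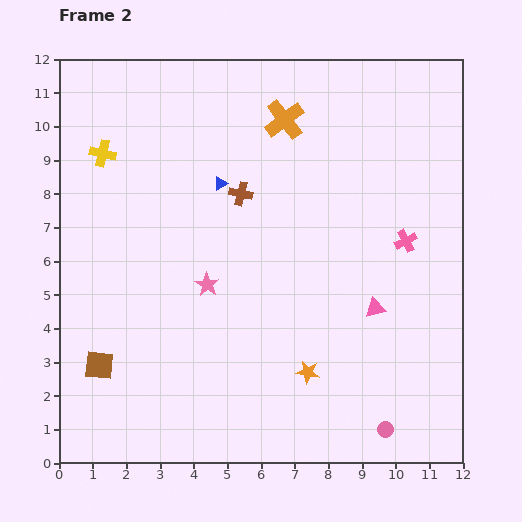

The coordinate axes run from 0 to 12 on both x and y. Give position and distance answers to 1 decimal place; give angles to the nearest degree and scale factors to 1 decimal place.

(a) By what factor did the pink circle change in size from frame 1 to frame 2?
0.6×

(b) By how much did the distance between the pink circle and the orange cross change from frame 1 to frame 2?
+1.8

Distance in frame 1: 7.9. Distance in frame 2: 9.7.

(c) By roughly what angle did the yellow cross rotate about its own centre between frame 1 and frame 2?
32° clockwise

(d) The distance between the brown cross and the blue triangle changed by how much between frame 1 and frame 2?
-2.1

Distance in frame 1: 2.8. Distance in frame 2: 0.7.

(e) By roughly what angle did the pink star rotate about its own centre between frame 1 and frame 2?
17° counter-clockwise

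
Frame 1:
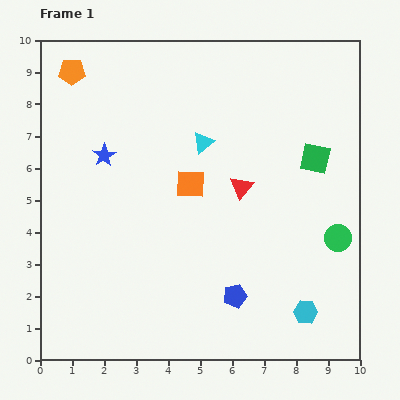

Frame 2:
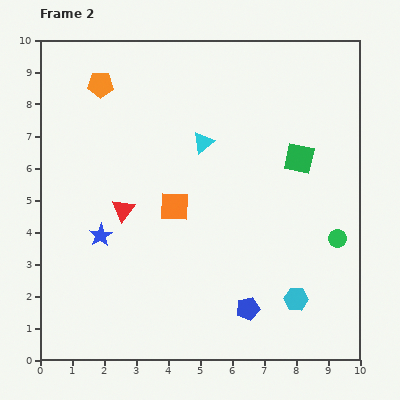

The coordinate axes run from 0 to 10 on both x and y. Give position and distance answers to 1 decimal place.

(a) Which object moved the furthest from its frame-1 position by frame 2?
the red triangle

(moved 3.8; next 2.5)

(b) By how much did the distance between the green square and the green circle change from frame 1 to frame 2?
+0.2

Distance in frame 1: 2.6. Distance in frame 2: 2.8.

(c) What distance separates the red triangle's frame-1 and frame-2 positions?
3.8

The red triangle moved from (6.3, 5.4) to (2.6, 4.7), a distance of √(3.7² + 0.7²) ≈ 3.8.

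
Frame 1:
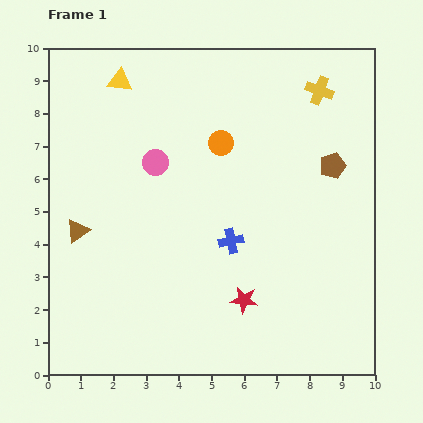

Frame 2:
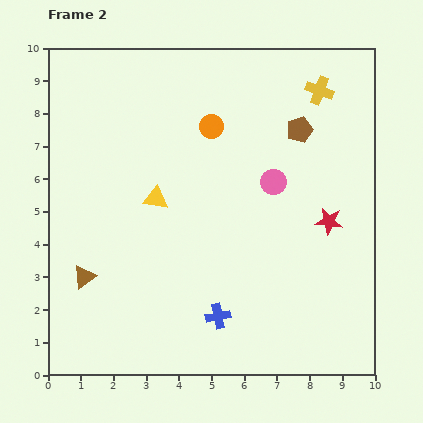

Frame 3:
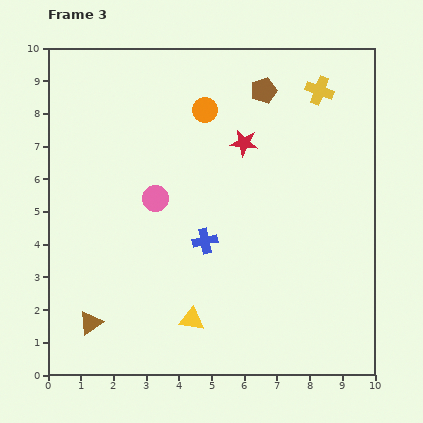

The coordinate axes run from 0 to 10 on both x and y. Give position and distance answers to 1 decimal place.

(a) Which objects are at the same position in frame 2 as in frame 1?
the yellow cross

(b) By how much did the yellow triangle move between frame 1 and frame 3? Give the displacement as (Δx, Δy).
(2.2, -7.3)

The yellow triangle was at (2.2, 9.0) in frame 1 and (4.4, 1.7) in frame 3.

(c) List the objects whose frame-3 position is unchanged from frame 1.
the yellow cross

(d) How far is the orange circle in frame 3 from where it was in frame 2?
0.5

The orange circle moved from (5.0, 7.6) to (4.8, 8.1), a distance of √(0.2² + 0.5²) ≈ 0.5.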